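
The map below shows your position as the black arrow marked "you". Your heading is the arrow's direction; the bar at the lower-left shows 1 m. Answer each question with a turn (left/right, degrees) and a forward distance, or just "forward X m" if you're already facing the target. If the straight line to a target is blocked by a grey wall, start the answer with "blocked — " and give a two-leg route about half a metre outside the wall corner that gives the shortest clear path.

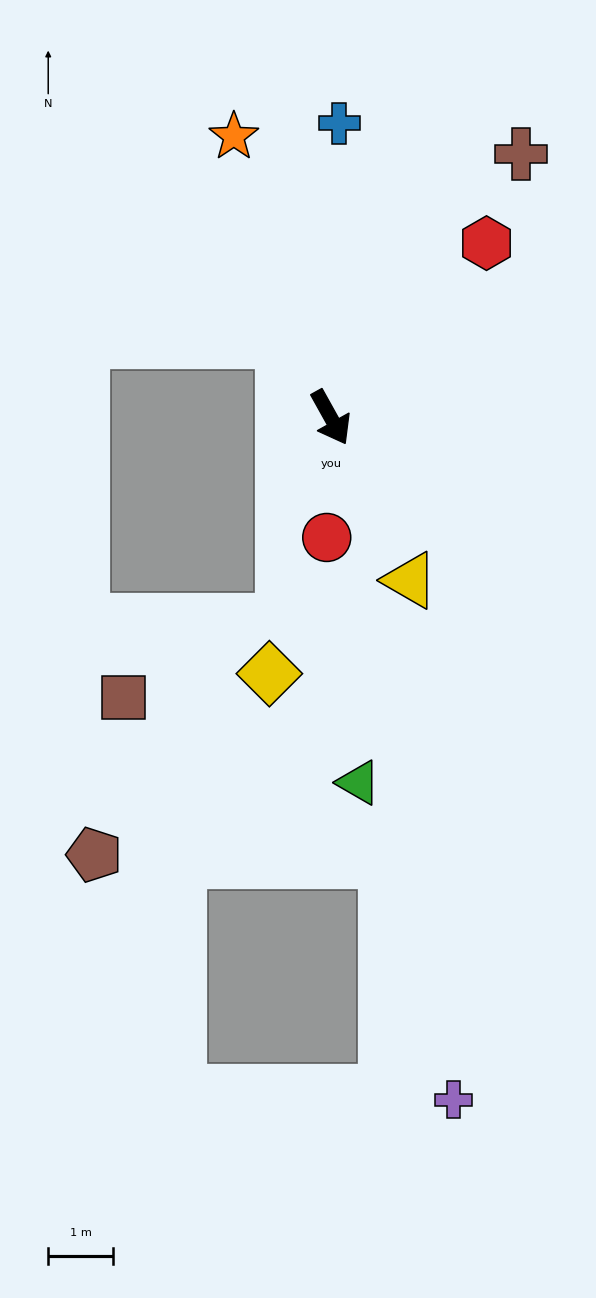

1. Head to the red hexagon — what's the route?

turn left 109°, forward 3.6 m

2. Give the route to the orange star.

turn left 170°, forward 4.6 m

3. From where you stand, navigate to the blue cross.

turn left 149°, forward 4.5 m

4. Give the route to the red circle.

turn right 31°, forward 1.8 m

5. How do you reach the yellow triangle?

turn right 3°, forward 2.8 m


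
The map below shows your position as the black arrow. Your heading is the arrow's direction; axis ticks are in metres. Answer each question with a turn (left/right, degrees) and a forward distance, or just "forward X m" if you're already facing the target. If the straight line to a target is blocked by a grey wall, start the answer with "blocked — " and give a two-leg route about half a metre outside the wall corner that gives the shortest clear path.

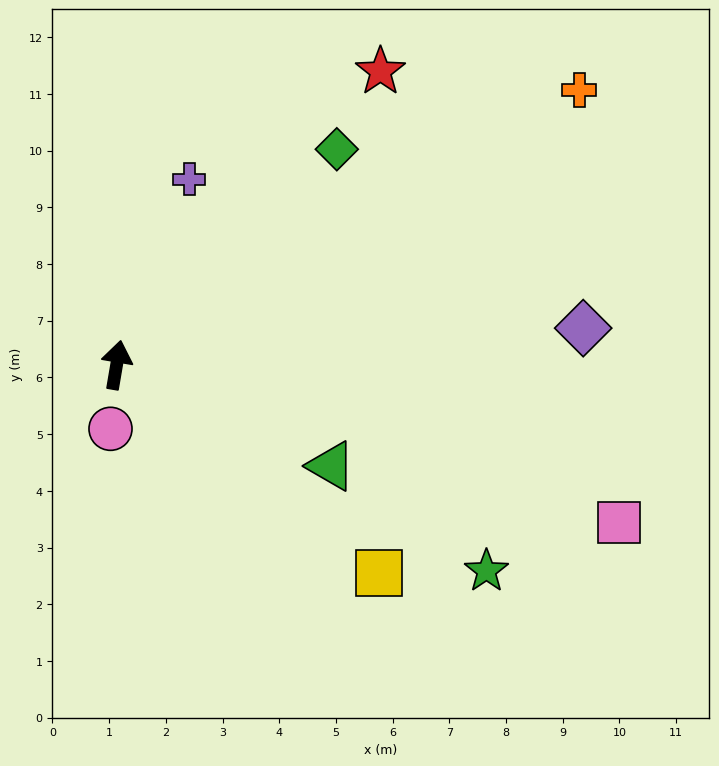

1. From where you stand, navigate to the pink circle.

turn right 176°, forward 1.1 m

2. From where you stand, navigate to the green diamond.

turn right 36°, forward 5.4 m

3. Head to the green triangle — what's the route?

turn right 106°, forward 4.2 m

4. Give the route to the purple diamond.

turn right 76°, forward 8.3 m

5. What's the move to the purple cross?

turn right 12°, forward 3.5 m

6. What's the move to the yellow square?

turn right 119°, forward 5.9 m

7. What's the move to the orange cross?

turn right 50°, forward 9.5 m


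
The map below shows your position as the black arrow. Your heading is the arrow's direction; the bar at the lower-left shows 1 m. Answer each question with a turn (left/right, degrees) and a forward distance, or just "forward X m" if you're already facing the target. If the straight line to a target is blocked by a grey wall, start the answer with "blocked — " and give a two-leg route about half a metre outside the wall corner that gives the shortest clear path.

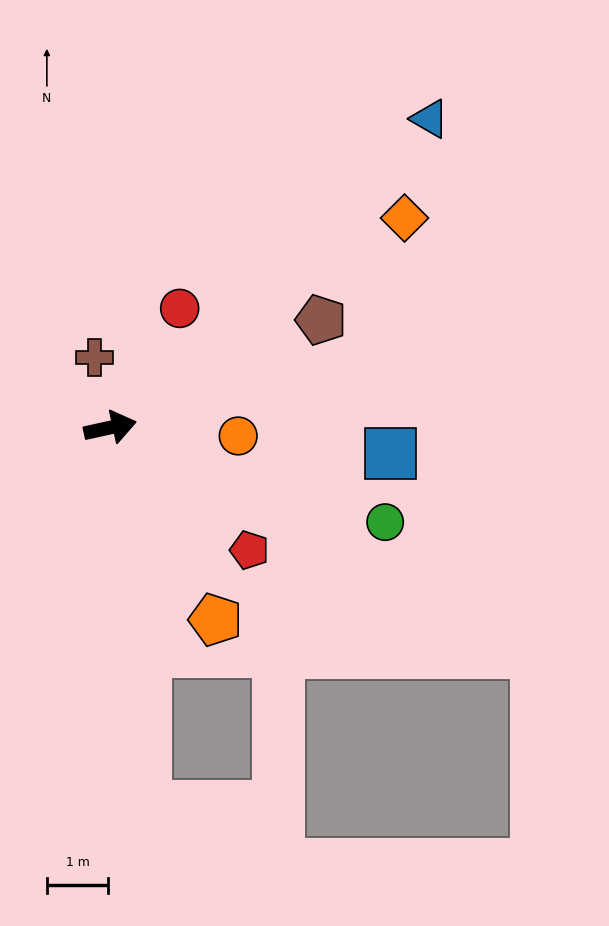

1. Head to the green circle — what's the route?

turn right 31°, forward 4.7 m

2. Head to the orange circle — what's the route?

turn right 16°, forward 2.1 m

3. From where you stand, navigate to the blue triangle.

turn left 32°, forward 7.2 m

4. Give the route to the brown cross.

turn left 90°, forward 1.2 m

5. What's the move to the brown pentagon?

turn left 15°, forward 3.8 m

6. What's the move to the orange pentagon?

turn right 74°, forward 3.6 m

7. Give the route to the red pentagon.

turn right 54°, forward 3.0 m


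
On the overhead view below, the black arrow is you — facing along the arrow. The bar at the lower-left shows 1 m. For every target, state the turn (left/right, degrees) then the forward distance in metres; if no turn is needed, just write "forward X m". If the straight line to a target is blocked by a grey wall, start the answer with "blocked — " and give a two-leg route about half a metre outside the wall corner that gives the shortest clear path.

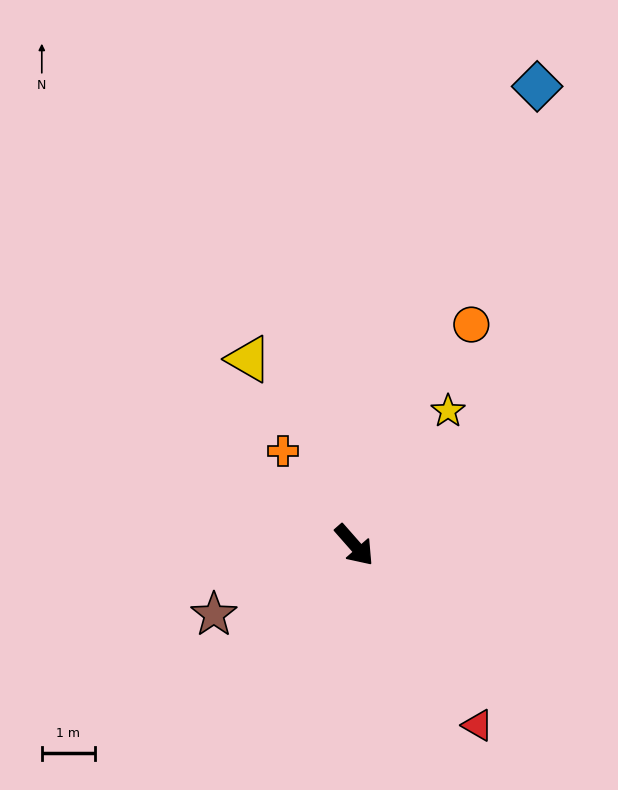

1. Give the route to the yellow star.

turn left 104°, forward 3.1 m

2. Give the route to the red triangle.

turn right 7°, forward 4.1 m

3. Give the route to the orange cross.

turn left 176°, forward 2.2 m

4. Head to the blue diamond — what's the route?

turn left 117°, forward 9.3 m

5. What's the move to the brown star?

turn right 105°, forward 3.0 m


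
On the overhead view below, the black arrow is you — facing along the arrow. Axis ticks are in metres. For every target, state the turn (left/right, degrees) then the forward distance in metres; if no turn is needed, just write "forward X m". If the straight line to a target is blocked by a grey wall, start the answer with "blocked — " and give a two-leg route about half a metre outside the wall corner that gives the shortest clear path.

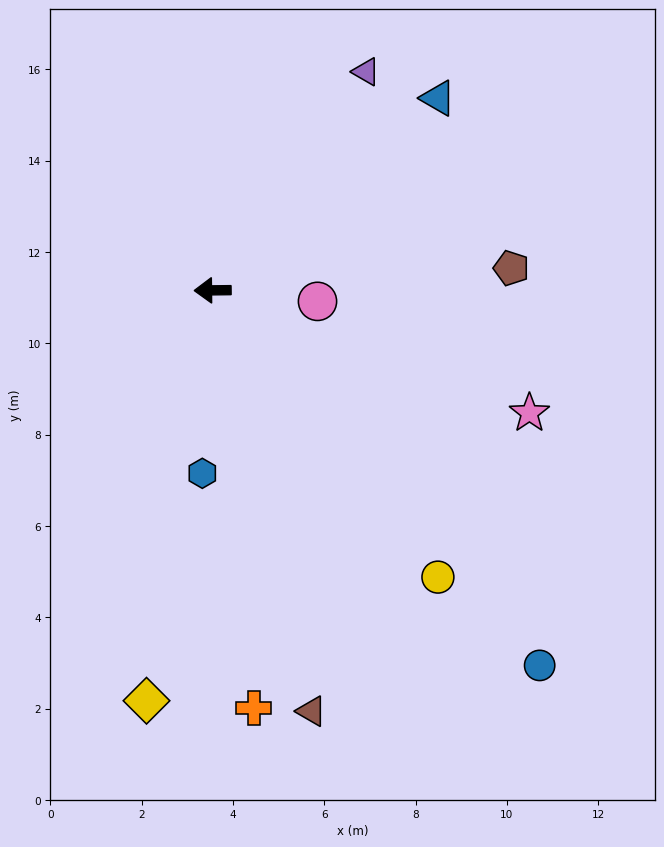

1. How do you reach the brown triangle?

turn left 103°, forward 9.5 m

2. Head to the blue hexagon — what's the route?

turn left 86°, forward 4.0 m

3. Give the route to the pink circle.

turn left 173°, forward 2.3 m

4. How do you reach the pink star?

turn left 158°, forward 7.4 m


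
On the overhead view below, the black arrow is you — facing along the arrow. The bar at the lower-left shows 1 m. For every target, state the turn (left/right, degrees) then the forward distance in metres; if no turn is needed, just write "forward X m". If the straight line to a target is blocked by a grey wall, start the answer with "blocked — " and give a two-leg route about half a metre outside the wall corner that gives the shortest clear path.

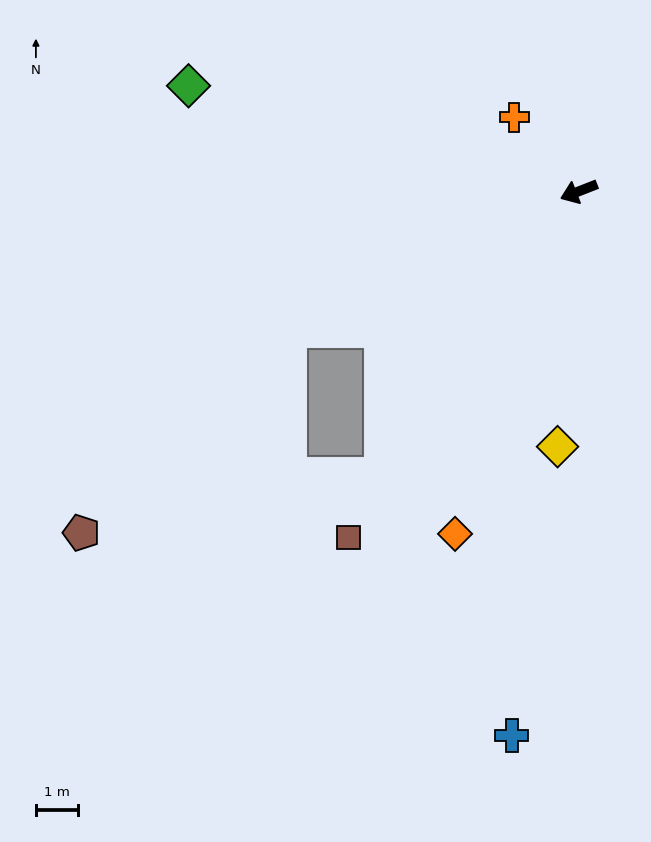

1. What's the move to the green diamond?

turn right 37°, forward 9.6 m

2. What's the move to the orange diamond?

turn left 49°, forward 8.7 m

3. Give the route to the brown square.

turn left 35°, forward 9.9 m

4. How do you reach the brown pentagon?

blocked — turn left 4°, forward 7.7 m, then turn left 19°, forward 6.9 m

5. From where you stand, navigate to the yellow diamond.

turn left 64°, forward 6.1 m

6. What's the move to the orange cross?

turn right 70°, forward 2.3 m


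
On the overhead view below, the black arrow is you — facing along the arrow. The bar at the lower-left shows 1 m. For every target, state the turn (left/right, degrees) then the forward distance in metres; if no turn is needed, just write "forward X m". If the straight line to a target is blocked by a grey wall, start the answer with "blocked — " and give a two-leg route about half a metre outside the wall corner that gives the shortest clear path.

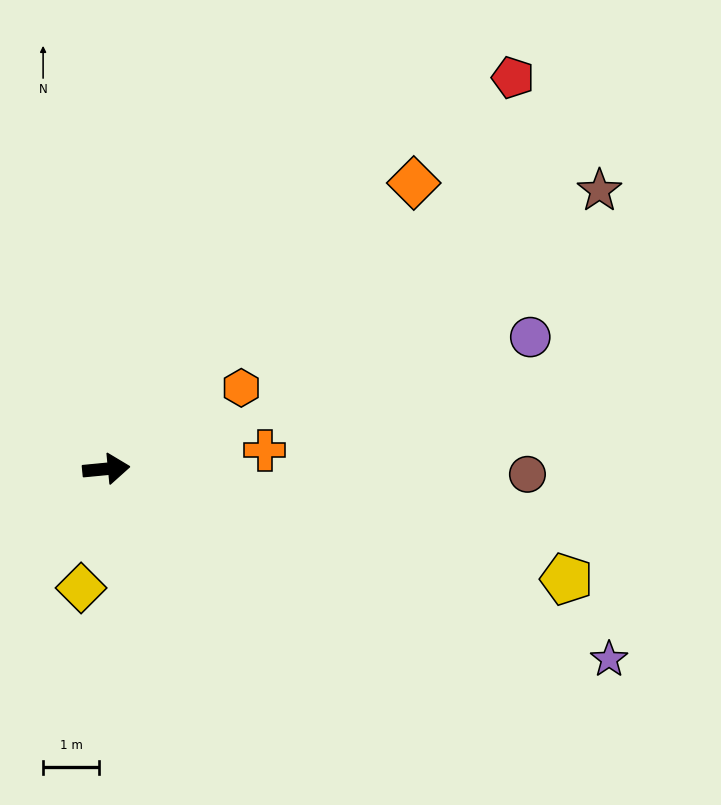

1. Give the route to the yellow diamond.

turn right 107°, forward 2.2 m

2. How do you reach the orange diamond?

turn left 37°, forward 7.5 m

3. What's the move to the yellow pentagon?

turn right 19°, forward 8.5 m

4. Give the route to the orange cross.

forward 2.8 m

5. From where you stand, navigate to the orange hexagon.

turn left 26°, forward 2.8 m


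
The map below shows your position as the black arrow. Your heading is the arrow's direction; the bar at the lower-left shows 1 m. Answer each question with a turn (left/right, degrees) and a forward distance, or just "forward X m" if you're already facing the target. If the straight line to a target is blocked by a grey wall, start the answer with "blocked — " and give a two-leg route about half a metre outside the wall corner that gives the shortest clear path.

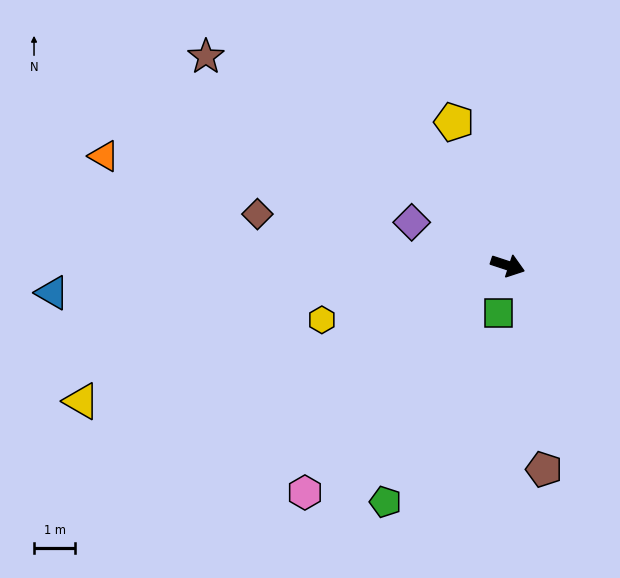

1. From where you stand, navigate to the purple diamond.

turn left 174°, forward 2.5 m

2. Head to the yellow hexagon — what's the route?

turn right 145°, forward 4.7 m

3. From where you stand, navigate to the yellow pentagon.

turn left 129°, forward 3.7 m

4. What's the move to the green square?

turn right 83°, forward 1.2 m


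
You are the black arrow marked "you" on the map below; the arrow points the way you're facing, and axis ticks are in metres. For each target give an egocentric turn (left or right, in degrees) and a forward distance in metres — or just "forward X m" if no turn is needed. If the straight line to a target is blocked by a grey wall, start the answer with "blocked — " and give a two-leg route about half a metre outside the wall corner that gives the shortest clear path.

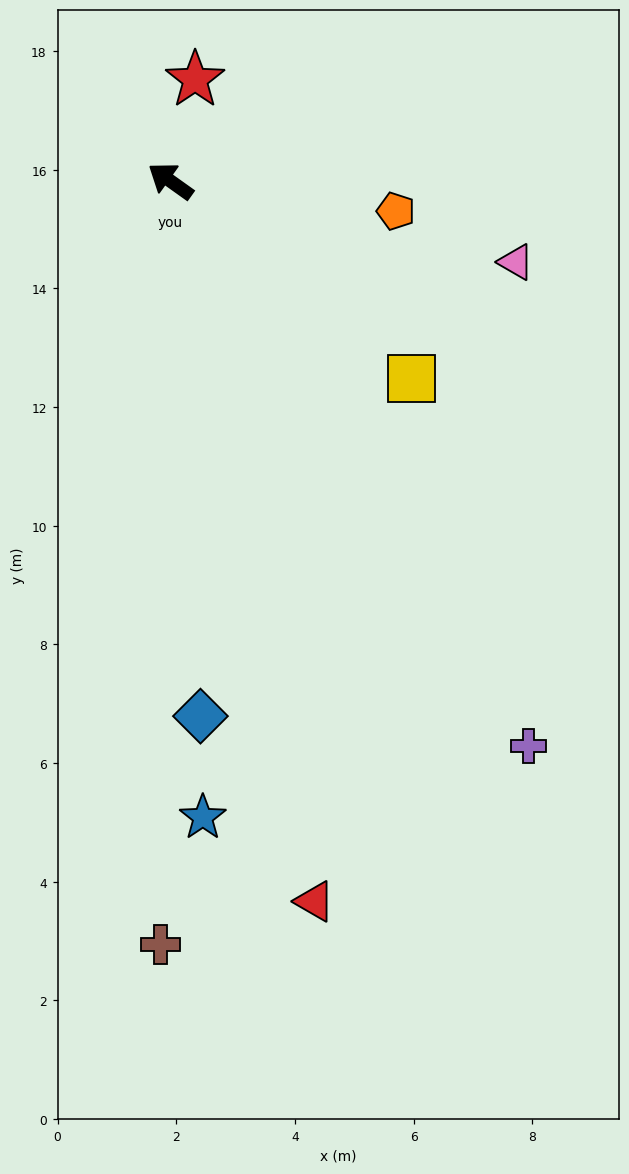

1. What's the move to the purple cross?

turn left 158°, forward 11.3 m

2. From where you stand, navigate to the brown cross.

turn left 125°, forward 12.9 m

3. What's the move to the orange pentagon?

turn right 152°, forward 3.8 m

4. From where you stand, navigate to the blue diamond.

turn left 129°, forward 9.0 m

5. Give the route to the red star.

turn right 68°, forward 1.8 m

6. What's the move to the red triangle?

turn left 137°, forward 12.4 m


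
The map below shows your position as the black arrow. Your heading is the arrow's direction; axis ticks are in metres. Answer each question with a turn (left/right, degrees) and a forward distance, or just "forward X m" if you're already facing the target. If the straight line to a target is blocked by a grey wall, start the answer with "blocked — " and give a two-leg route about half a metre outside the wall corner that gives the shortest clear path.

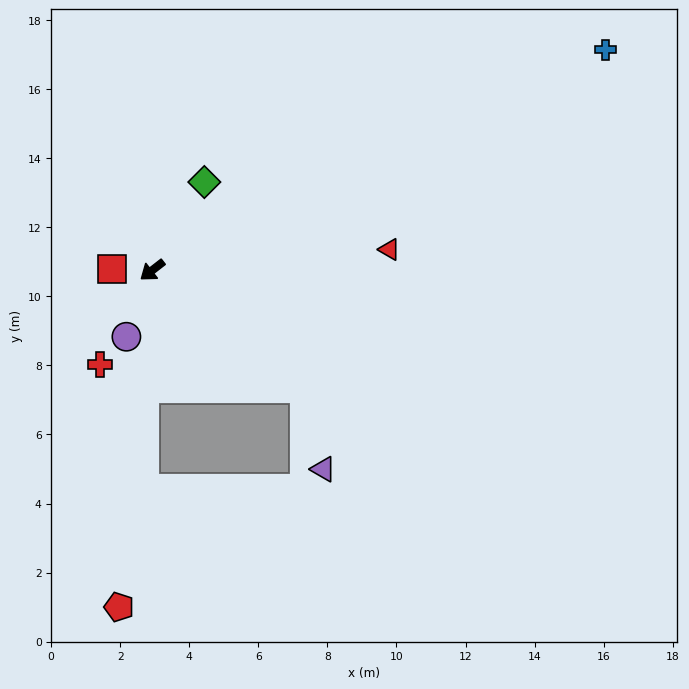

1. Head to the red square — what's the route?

turn right 40°, forward 1.2 m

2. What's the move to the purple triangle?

blocked — turn left 104°, forward 5.6 m, then turn right 39°, forward 2.4 m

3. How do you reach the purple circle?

turn left 31°, forward 2.1 m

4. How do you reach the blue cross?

turn left 168°, forward 14.6 m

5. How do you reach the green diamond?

turn right 158°, forward 3.0 m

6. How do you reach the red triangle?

turn left 147°, forward 6.9 m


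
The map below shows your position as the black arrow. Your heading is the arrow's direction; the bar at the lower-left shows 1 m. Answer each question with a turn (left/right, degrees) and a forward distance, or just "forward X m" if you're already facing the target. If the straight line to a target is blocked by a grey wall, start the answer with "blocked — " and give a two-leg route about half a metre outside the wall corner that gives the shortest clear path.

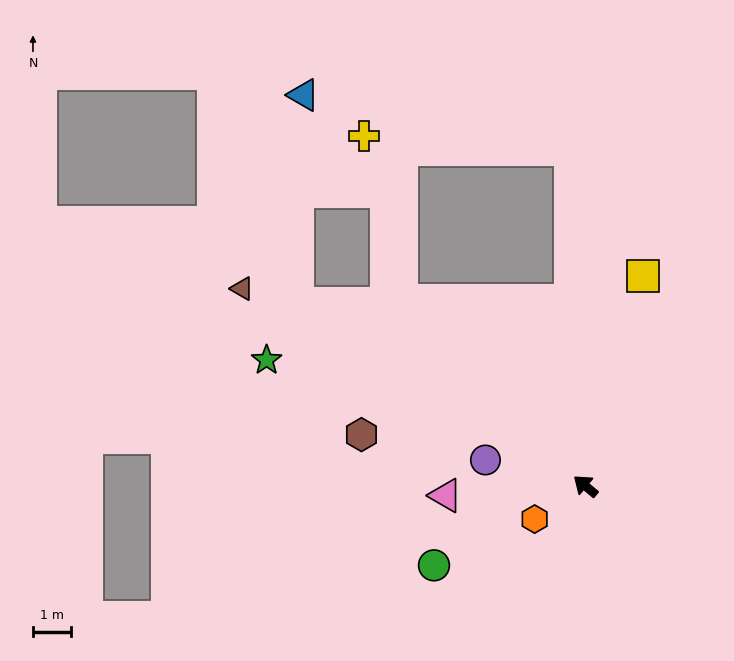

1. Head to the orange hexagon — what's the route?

turn left 73°, forward 1.6 m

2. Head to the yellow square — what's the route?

turn right 66°, forward 5.7 m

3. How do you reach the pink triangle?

turn left 44°, forward 3.7 m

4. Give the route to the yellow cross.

blocked — turn right 48°, forward 8.8 m, then turn left 84°, forward 5.4 m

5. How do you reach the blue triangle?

blocked — turn right 48°, forward 8.8 m, then turn left 76°, forward 7.1 m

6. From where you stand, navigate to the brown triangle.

turn left 10°, forward 10.3 m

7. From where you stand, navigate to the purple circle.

turn left 25°, forward 2.7 m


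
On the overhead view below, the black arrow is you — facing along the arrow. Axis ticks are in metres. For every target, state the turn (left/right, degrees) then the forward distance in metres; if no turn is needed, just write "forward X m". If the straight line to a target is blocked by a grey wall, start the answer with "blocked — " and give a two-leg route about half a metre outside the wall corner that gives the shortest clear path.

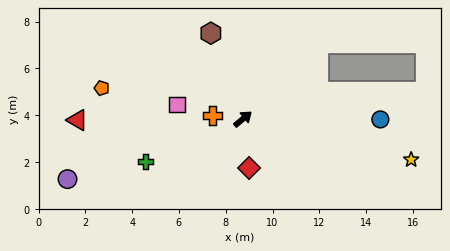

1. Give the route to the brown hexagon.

turn left 71°, forward 3.9 m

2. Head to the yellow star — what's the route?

turn right 53°, forward 7.4 m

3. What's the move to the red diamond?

turn right 123°, forward 2.1 m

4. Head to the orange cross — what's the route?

turn left 134°, forward 1.3 m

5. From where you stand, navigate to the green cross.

turn left 164°, forward 4.6 m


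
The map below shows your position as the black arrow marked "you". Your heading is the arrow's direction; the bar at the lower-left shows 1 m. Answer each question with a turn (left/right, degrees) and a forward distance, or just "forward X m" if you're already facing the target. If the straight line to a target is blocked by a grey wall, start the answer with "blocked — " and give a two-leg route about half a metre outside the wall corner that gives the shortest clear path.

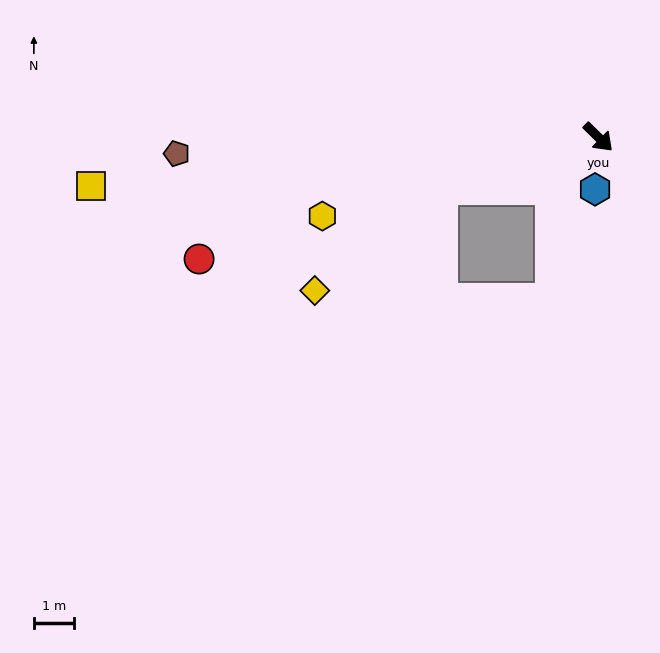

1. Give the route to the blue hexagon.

turn right 49°, forward 1.3 m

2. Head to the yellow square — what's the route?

turn right 130°, forward 12.8 m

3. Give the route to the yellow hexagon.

turn right 120°, forward 7.2 m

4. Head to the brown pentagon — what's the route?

turn right 133°, forward 10.6 m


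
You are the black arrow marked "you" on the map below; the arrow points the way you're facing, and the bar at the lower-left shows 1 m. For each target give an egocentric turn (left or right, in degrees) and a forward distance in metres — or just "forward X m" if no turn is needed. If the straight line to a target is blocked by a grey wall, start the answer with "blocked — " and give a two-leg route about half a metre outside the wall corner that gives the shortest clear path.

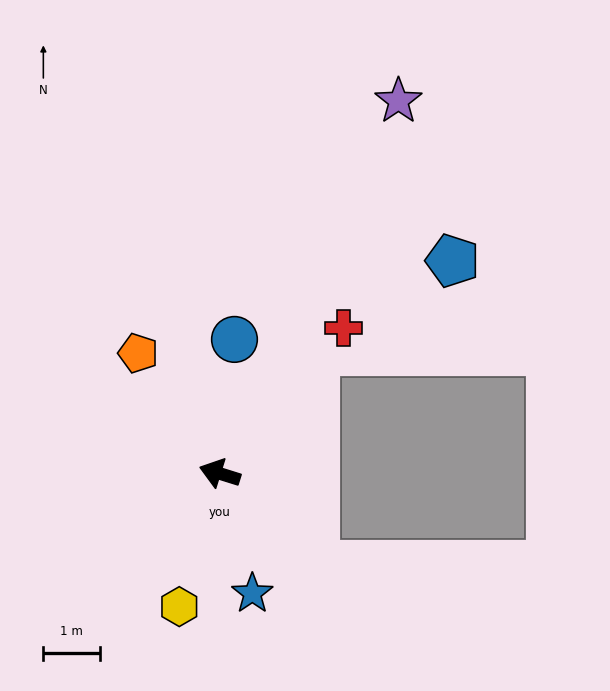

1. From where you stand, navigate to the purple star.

turn right 98°, forward 7.3 m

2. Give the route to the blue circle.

turn right 79°, forward 2.4 m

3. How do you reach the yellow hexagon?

turn left 90°, forward 2.5 m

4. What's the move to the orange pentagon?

turn right 38°, forward 2.6 m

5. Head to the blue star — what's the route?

turn left 123°, forward 2.2 m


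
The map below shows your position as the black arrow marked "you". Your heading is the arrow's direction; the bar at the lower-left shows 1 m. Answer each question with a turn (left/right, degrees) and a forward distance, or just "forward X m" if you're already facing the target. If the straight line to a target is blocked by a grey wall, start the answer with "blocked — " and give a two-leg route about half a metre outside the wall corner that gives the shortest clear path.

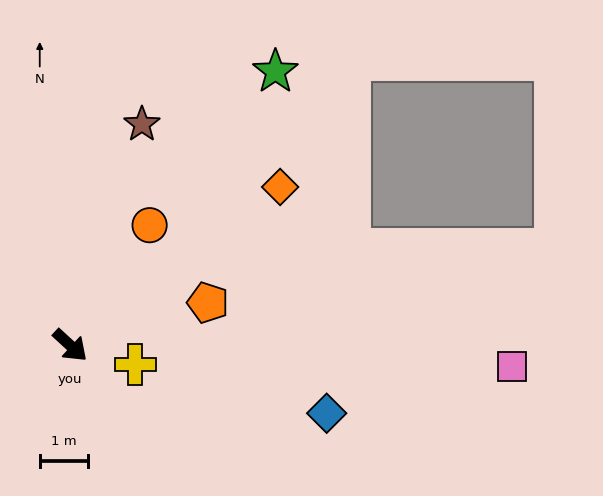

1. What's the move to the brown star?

turn left 115°, forward 4.8 m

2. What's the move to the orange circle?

turn left 99°, forward 3.0 m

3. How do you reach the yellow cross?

turn left 26°, forward 1.4 m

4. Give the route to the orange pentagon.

turn left 60°, forward 3.0 m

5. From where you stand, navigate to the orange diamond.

turn left 80°, forward 5.4 m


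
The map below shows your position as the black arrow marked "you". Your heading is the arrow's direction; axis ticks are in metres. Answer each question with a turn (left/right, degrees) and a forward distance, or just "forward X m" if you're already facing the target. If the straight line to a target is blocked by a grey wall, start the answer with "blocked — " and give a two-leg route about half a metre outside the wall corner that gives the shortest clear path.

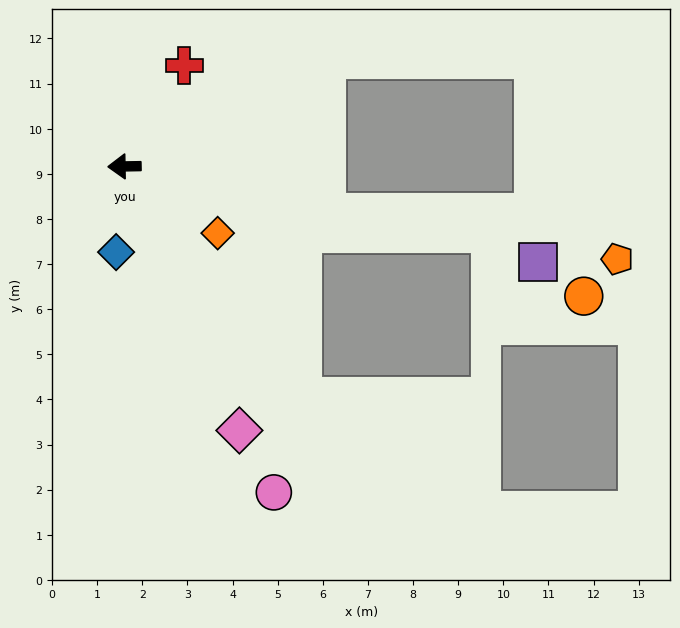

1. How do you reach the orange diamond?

turn left 143°, forward 2.5 m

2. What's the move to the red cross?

turn right 122°, forward 2.6 m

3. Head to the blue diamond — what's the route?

turn left 83°, forward 1.9 m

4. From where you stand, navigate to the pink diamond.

turn left 112°, forward 6.4 m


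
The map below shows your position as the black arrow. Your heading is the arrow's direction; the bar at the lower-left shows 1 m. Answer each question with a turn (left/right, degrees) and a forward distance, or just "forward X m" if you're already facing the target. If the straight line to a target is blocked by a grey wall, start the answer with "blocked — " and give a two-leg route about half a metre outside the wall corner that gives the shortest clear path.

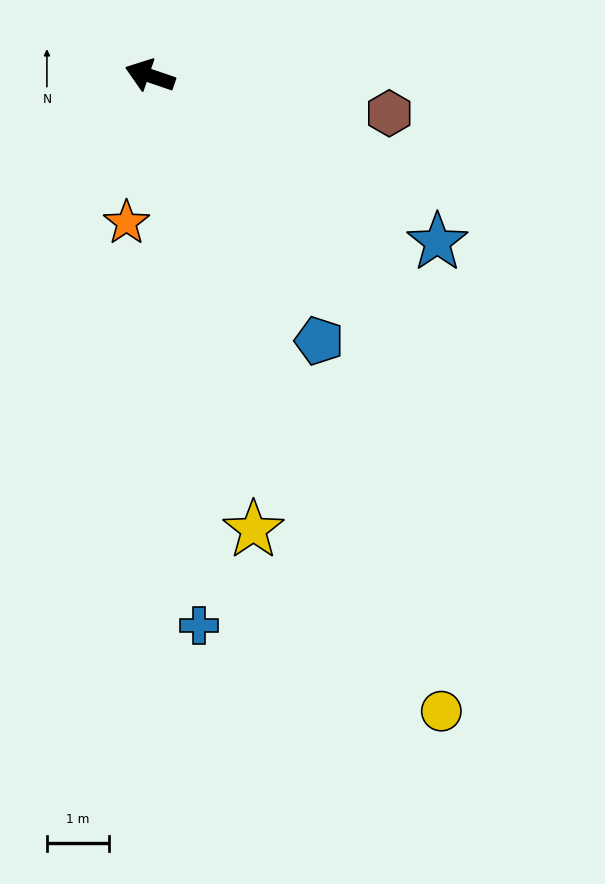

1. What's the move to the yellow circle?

turn left 133°, forward 11.3 m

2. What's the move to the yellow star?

turn left 122°, forward 7.5 m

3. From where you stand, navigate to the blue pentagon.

turn left 141°, forward 5.1 m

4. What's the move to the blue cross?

turn left 114°, forward 8.9 m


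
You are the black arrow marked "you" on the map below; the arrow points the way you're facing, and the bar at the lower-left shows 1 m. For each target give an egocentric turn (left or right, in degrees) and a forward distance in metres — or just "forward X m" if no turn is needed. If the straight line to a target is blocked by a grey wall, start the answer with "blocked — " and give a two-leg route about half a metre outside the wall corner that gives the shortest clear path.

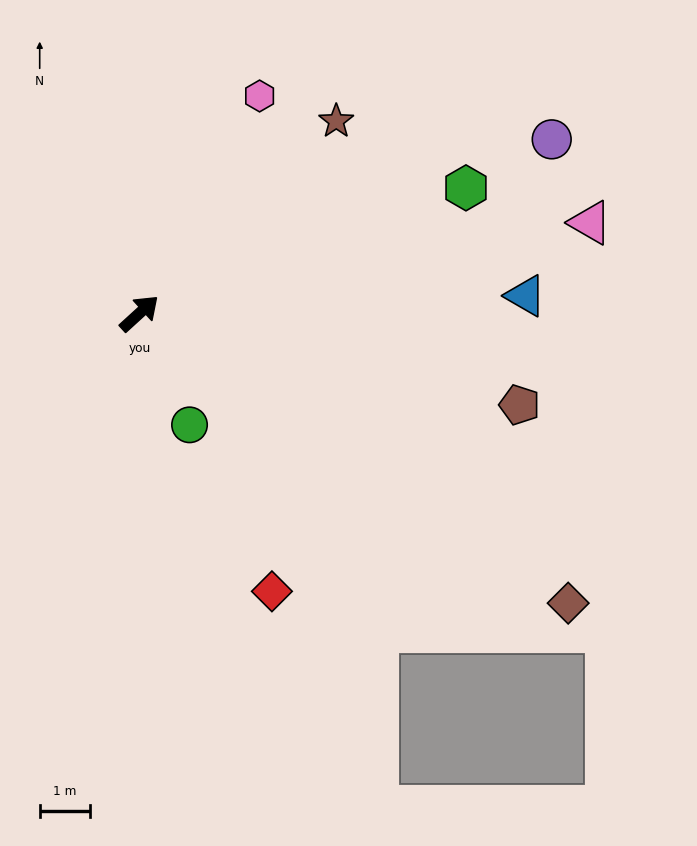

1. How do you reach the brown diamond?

turn right 76°, forward 10.4 m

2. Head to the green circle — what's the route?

turn right 108°, forward 2.4 m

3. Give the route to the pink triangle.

turn right 31°, forward 9.2 m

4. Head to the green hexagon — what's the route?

turn right 21°, forward 7.0 m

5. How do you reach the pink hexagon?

turn left 19°, forward 5.0 m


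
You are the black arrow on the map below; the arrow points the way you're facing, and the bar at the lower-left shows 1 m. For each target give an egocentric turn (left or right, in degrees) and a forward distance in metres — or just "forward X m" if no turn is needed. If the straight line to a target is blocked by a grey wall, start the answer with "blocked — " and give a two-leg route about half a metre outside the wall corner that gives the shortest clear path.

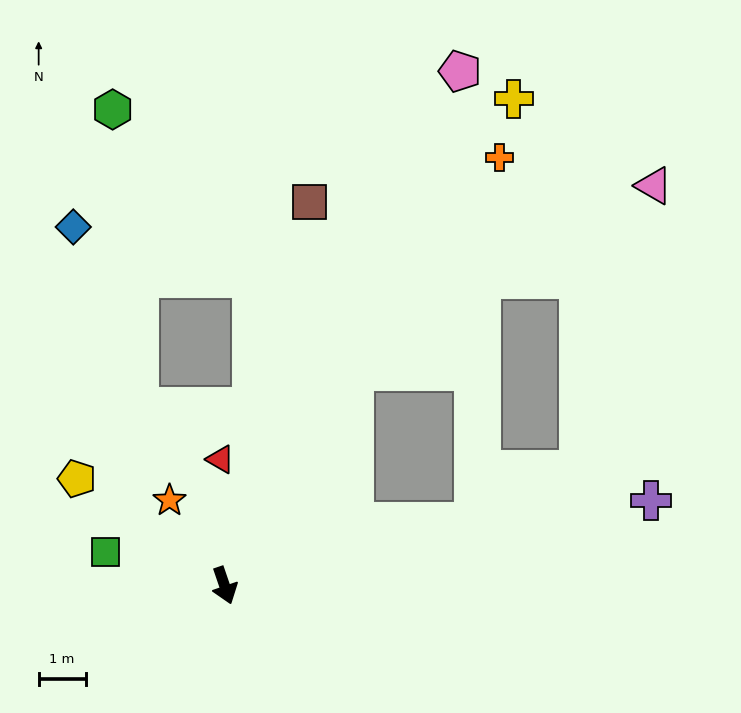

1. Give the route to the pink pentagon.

turn left 137°, forward 12.0 m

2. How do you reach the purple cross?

turn left 82°, forward 9.3 m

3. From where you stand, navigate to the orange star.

turn right 166°, forward 2.2 m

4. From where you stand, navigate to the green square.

turn right 125°, forward 2.6 m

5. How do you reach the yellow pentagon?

turn right 145°, forward 3.9 m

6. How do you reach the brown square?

turn left 149°, forward 8.4 m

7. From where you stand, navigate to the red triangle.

turn left 163°, forward 2.7 m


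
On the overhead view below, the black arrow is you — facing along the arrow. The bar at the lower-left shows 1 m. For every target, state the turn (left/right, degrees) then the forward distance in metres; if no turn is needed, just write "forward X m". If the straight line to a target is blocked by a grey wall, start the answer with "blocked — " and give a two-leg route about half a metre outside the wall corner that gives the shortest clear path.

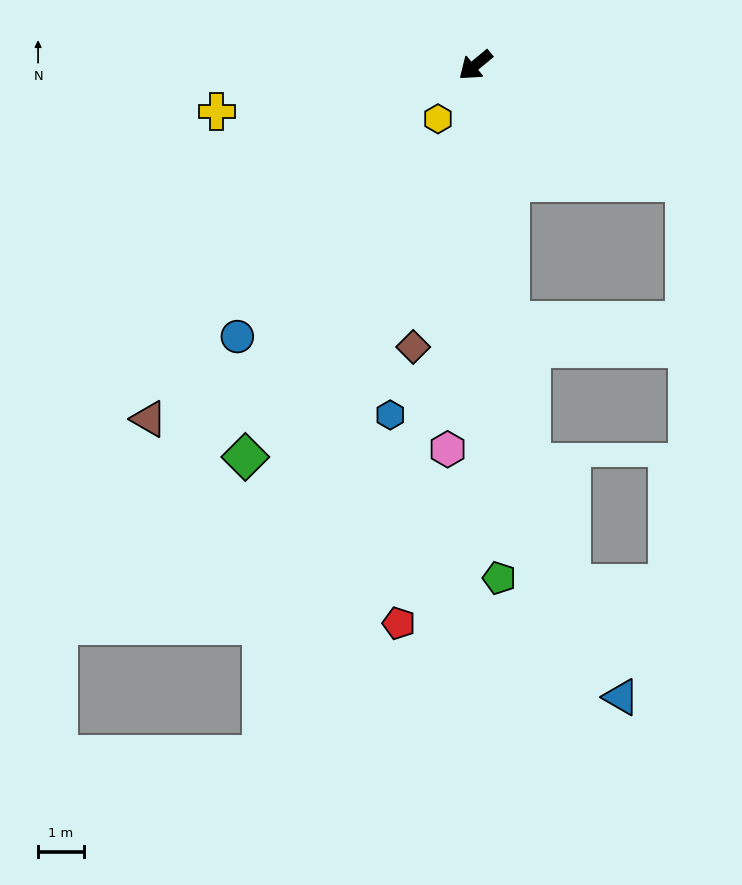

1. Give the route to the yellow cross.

turn right 30°, forward 5.7 m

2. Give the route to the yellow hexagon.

turn left 15°, forward 1.4 m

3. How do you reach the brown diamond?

turn left 38°, forward 6.3 m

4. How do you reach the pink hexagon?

turn left 46°, forward 8.4 m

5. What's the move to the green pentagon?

turn left 53°, forward 11.2 m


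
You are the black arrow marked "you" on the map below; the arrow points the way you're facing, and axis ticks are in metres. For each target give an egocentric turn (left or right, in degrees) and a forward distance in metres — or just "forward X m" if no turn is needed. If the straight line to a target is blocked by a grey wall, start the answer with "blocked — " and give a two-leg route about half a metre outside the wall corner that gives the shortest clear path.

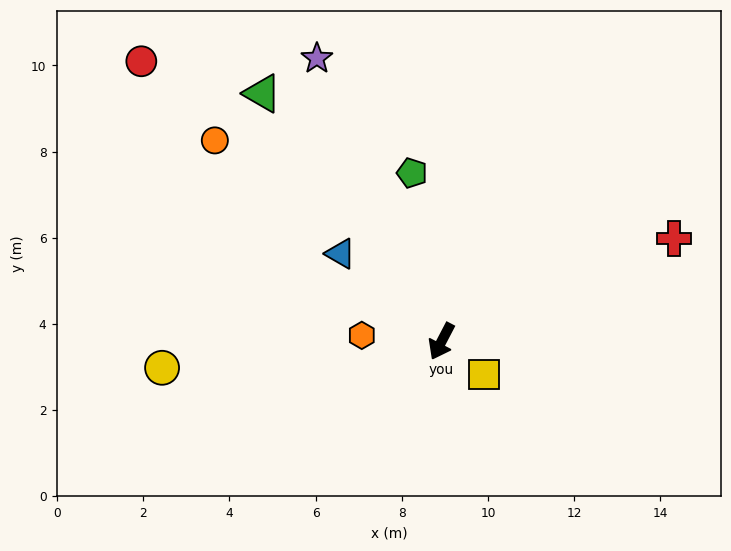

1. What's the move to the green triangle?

turn right 117°, forward 7.1 m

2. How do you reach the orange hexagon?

turn right 67°, forward 1.9 m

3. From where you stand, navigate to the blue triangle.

turn right 103°, forward 3.1 m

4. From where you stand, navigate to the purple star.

turn right 129°, forward 7.2 m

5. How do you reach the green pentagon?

turn right 142°, forward 4.0 m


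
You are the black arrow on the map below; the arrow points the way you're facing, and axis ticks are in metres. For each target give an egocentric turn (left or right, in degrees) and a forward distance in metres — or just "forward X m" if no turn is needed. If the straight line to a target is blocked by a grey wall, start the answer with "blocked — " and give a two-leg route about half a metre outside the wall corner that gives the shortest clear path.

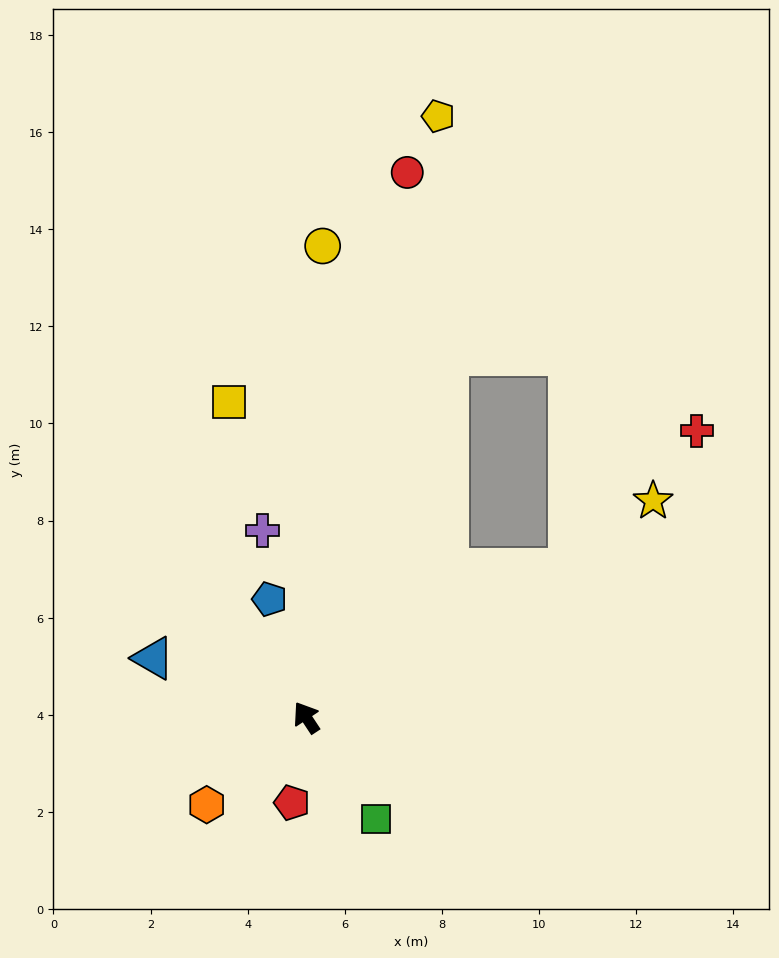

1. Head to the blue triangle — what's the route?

turn left 35°, forward 3.4 m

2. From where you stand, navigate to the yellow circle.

turn right 35°, forward 9.7 m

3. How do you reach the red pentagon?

turn left 137°, forward 1.8 m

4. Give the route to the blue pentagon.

turn right 16°, forward 2.6 m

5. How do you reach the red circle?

turn right 44°, forward 11.4 m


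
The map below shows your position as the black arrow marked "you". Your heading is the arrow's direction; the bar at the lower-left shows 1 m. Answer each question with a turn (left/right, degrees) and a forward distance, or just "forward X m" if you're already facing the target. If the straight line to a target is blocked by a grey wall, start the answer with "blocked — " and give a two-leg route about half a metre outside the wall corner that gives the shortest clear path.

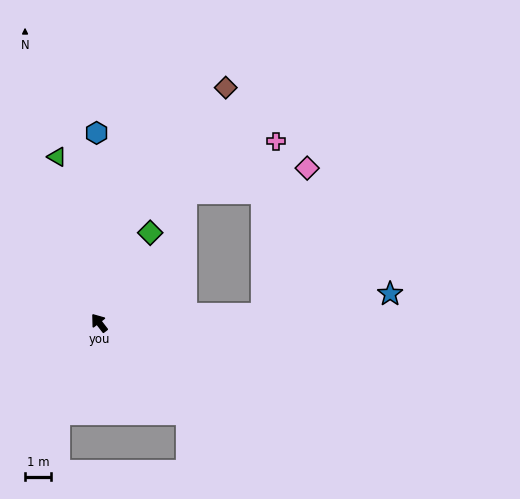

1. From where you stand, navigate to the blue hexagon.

turn right 37°, forward 7.2 m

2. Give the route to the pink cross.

blocked — turn right 125°, forward 6.2 m, then turn left 83°, forward 6.6 m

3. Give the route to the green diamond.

turn right 67°, forward 3.9 m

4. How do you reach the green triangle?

turn right 24°, forward 6.5 m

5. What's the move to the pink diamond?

blocked — turn right 125°, forward 6.2 m, then turn left 70°, forward 5.8 m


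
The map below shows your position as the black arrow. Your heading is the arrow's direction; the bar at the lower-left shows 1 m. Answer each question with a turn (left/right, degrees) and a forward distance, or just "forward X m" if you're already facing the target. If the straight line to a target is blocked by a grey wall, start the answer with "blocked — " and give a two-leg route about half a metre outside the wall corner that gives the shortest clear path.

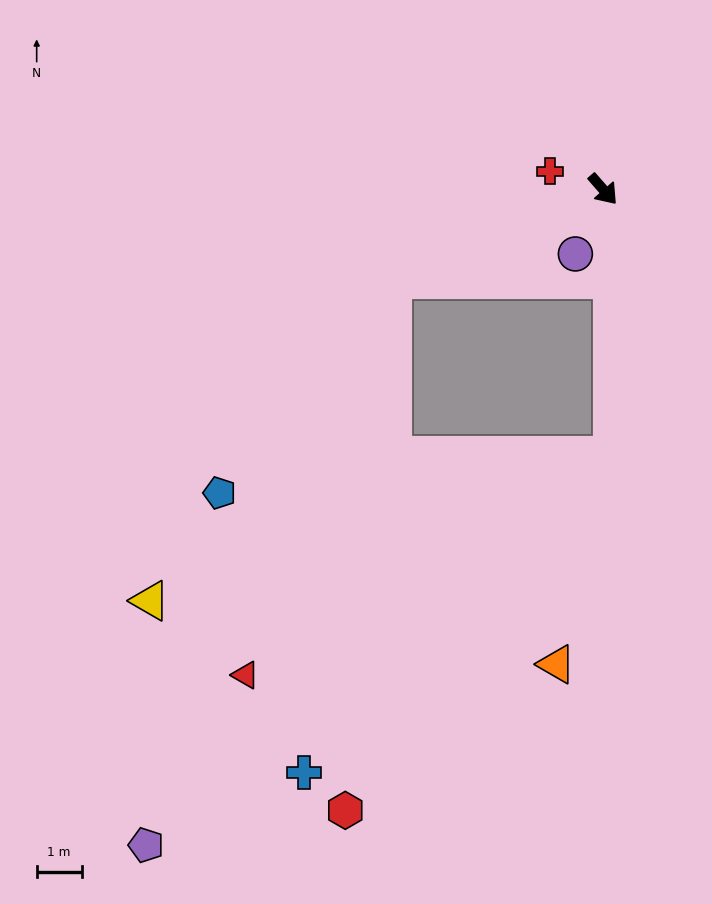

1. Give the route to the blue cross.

blocked — turn right 108°, forward 5.1 m, then turn left 57°, forward 11.1 m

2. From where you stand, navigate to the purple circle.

turn right 64°, forward 1.6 m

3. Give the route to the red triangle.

blocked — turn right 108°, forward 5.1 m, then turn left 46°, forward 9.4 m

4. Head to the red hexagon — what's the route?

blocked — turn right 108°, forward 5.1 m, then turn left 62°, forward 11.8 m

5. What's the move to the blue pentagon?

blocked — turn right 108°, forward 5.1 m, then turn left 28°, forward 6.1 m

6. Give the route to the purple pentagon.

blocked — turn right 108°, forward 5.1 m, then turn left 43°, forward 13.7 m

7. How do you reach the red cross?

turn right 150°, forward 1.2 m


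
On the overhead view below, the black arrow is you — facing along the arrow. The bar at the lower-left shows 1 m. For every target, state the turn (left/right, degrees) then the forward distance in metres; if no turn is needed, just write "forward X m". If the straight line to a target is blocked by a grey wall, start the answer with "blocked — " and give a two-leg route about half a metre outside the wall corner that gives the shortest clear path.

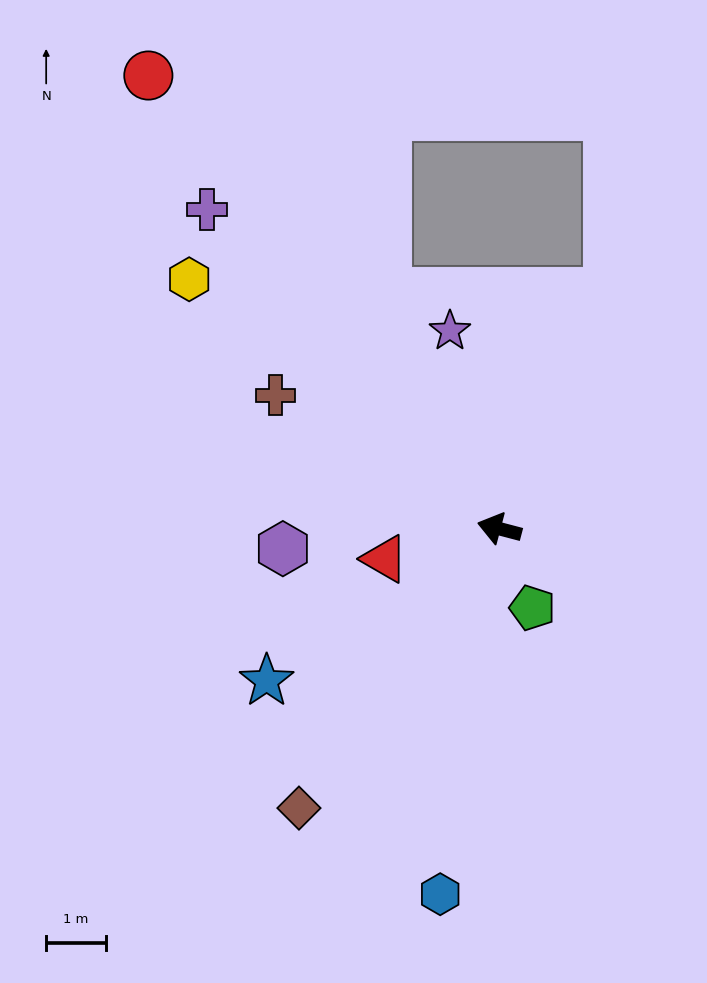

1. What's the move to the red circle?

turn right 38°, forward 9.6 m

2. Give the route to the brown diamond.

turn left 69°, forward 5.8 m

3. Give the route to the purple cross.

turn right 33°, forward 7.3 m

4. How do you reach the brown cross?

turn right 16°, forward 4.4 m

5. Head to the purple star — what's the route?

turn right 61°, forward 3.4 m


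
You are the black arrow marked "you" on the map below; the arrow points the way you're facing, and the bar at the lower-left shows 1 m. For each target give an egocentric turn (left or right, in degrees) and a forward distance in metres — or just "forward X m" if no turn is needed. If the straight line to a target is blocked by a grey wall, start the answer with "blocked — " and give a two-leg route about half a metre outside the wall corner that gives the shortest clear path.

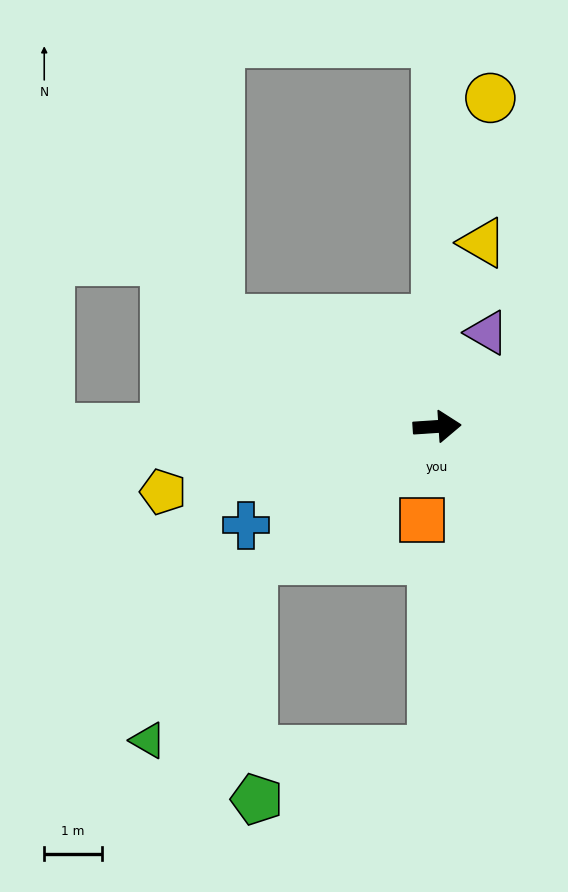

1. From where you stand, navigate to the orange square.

turn right 103°, forward 1.6 m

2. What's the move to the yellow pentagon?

turn right 170°, forward 4.9 m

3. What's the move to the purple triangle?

turn left 58°, forward 1.8 m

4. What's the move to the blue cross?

turn right 156°, forward 3.7 m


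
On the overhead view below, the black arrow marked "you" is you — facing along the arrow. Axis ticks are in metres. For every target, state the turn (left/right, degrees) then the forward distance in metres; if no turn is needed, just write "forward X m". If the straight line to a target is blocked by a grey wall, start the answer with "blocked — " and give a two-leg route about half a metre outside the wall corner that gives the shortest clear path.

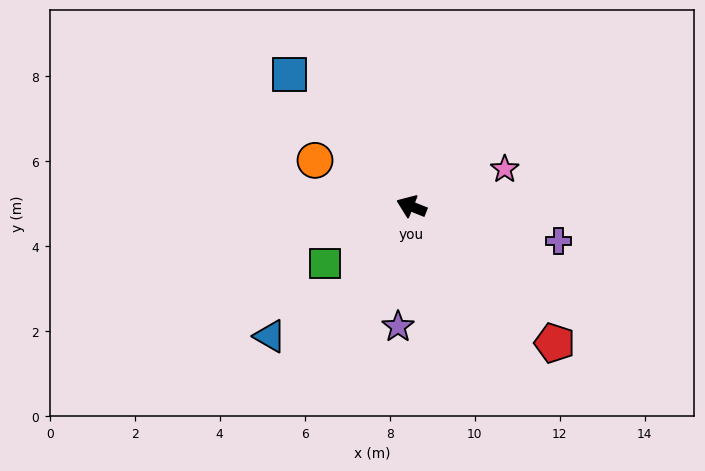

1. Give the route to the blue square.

turn right 26°, forward 4.2 m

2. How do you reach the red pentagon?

turn left 158°, forward 4.7 m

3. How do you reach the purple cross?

turn right 171°, forward 3.6 m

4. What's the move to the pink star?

turn right 136°, forward 2.4 m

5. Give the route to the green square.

turn left 55°, forward 2.4 m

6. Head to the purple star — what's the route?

turn left 105°, forward 2.8 m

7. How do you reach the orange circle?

turn right 4°, forward 2.5 m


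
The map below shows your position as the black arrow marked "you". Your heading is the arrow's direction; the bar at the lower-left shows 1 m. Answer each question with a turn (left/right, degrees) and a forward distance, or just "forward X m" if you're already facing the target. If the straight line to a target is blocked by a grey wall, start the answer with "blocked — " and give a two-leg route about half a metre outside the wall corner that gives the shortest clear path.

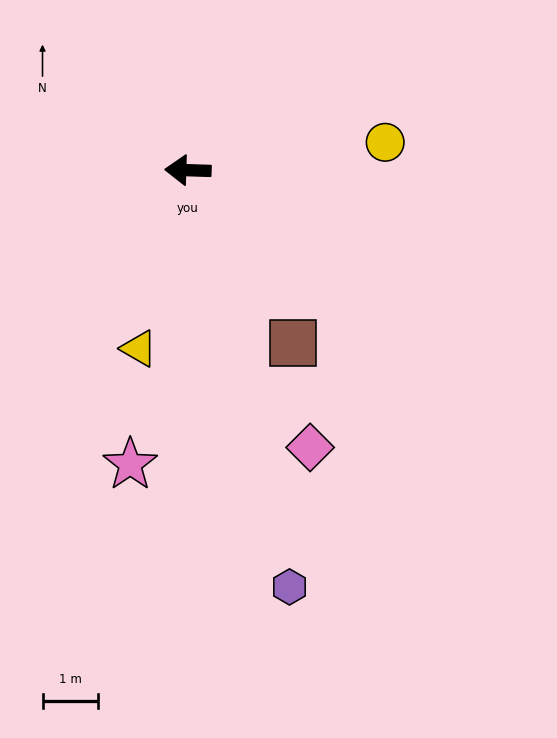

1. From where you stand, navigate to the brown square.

turn left 123°, forward 3.7 m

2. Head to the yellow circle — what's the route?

turn right 170°, forward 3.6 m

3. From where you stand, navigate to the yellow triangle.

turn left 76°, forward 3.4 m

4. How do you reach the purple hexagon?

turn left 106°, forward 7.8 m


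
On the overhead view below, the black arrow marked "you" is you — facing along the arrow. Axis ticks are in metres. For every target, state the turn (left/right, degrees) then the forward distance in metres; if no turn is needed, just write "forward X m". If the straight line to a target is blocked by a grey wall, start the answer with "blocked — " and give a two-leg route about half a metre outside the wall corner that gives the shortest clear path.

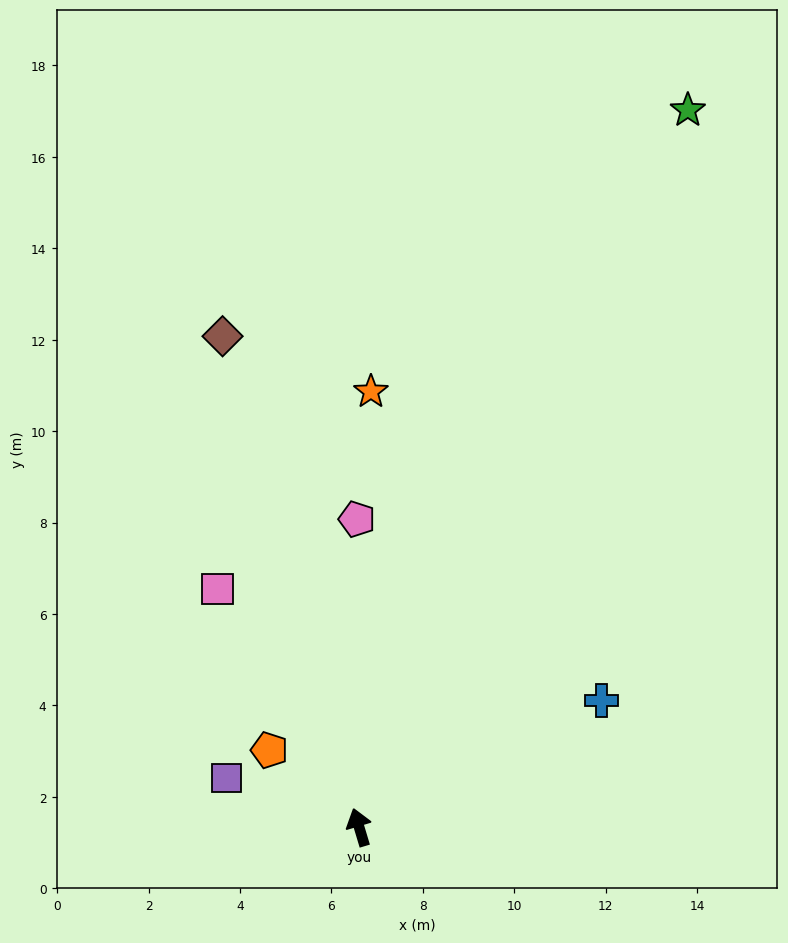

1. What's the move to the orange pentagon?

turn left 33°, forward 2.6 m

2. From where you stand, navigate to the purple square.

turn left 53°, forward 3.1 m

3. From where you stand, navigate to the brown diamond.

forward 11.1 m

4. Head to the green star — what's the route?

turn right 41°, forward 17.2 m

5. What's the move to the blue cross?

turn right 79°, forward 6.0 m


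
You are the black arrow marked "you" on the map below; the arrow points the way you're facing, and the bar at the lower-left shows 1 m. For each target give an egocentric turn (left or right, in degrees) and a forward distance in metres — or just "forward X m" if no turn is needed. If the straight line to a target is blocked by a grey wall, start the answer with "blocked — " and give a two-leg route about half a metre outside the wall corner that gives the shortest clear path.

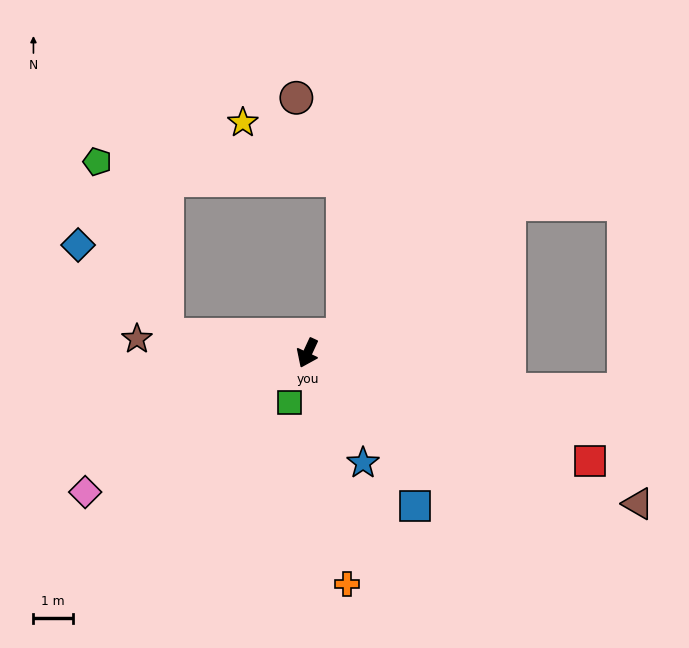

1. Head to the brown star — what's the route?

turn right 70°, forward 4.3 m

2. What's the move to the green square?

turn left 5°, forward 1.3 m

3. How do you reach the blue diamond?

blocked — turn right 73°, forward 3.6 m, then turn right 37°, forward 3.2 m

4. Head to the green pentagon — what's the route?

blocked — turn right 73°, forward 3.6 m, then turn right 60°, forward 4.7 m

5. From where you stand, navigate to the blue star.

turn left 52°, forward 3.1 m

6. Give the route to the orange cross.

turn left 35°, forward 5.9 m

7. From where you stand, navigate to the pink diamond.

turn right 33°, forward 6.7 m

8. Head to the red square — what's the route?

turn left 94°, forward 7.7 m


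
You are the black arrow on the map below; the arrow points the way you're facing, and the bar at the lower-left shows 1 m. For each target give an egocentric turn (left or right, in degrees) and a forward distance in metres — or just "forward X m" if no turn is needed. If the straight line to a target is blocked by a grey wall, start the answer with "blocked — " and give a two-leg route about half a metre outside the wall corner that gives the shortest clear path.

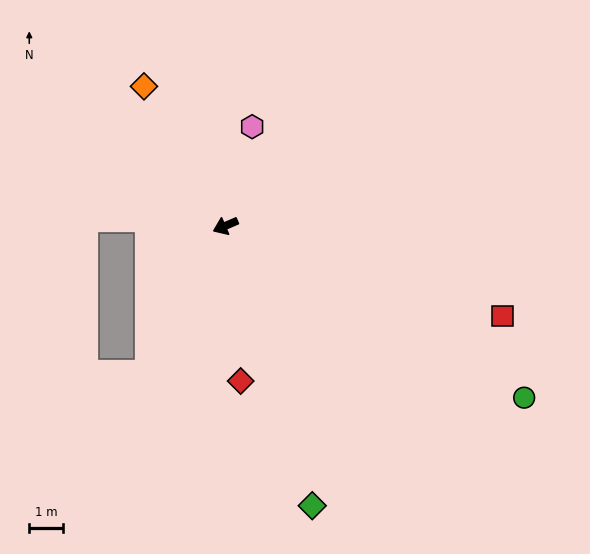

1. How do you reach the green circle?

turn left 127°, forward 10.4 m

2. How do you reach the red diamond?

turn left 72°, forward 4.7 m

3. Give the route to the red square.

turn left 139°, forward 8.8 m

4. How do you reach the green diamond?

turn left 84°, forward 8.8 m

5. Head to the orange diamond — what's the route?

turn right 83°, forward 4.9 m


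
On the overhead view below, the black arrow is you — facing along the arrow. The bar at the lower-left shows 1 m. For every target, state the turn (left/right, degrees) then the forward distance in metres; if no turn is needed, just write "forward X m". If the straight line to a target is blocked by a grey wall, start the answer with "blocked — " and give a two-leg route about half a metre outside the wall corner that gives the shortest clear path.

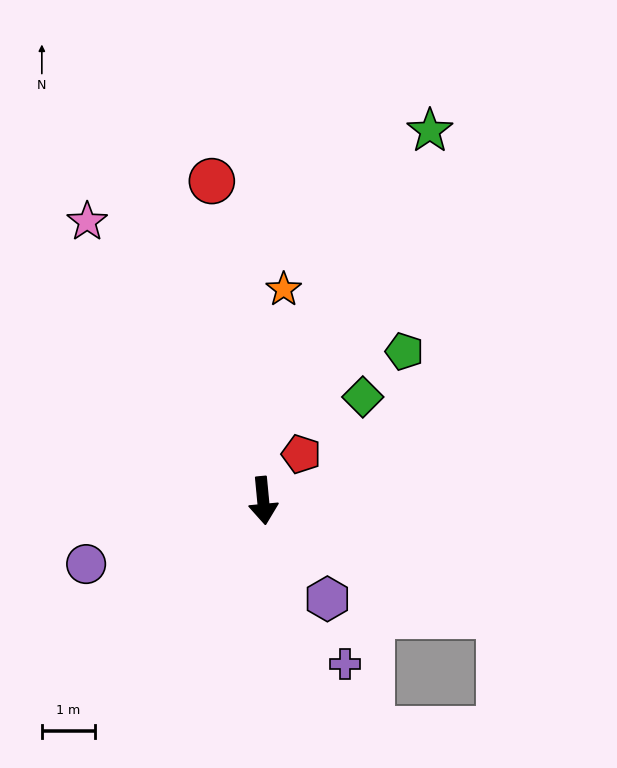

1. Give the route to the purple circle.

turn right 76°, forward 3.6 m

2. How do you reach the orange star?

turn left 169°, forward 4.0 m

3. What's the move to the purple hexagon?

turn left 28°, forward 2.2 m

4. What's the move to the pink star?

turn right 153°, forward 6.2 m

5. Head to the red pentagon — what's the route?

turn left 135°, forward 1.1 m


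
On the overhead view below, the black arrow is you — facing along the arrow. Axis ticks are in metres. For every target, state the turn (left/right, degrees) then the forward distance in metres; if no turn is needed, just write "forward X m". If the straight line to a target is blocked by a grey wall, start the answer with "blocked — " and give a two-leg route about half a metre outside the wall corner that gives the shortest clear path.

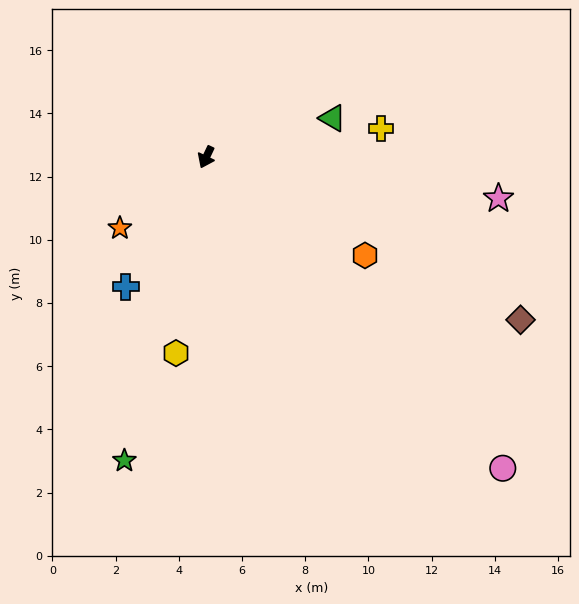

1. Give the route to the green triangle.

turn left 133°, forward 4.2 m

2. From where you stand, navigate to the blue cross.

turn right 6°, forward 4.8 m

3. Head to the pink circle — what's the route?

turn left 69°, forward 13.6 m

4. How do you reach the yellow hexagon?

turn left 17°, forward 6.3 m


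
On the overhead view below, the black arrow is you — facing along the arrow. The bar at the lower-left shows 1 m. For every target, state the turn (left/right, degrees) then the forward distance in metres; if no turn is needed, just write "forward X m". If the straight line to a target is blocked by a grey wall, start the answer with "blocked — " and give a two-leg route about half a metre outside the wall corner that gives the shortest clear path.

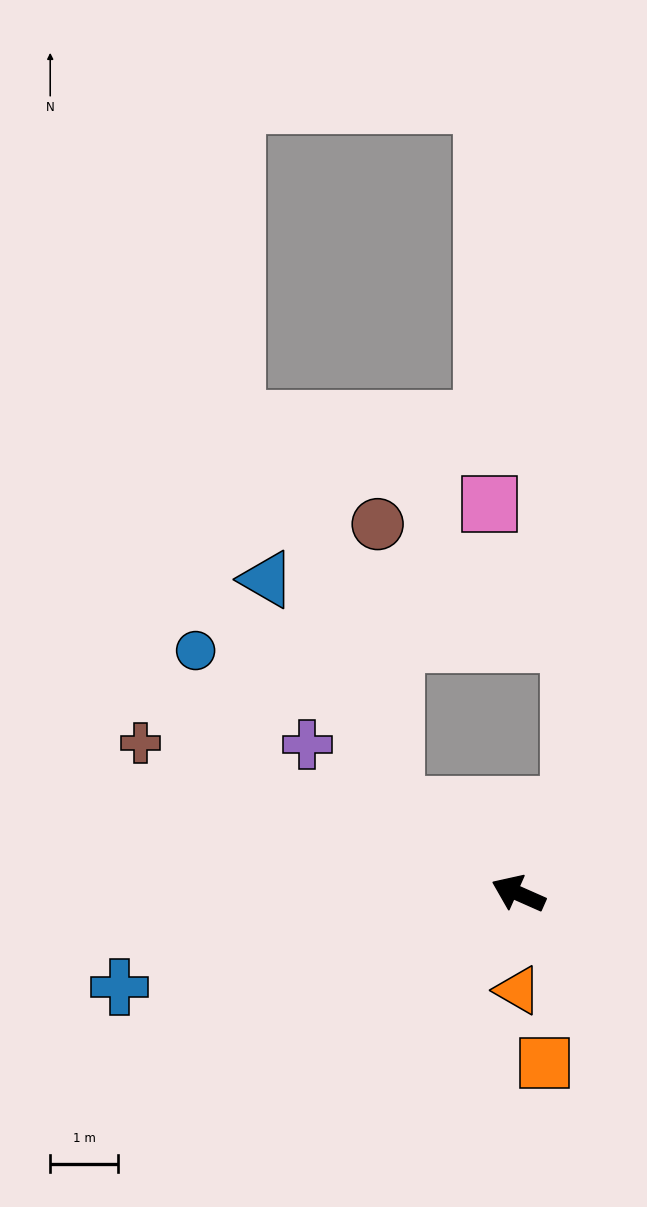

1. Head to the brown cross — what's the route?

turn left 2°, forward 6.0 m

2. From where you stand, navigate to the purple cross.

turn right 11°, forward 3.8 m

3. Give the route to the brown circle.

blocked — turn right 12°, forward 2.2 m, then turn right 50°, forward 4.2 m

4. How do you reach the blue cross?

turn left 37°, forward 6.0 m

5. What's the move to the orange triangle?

turn left 114°, forward 1.4 m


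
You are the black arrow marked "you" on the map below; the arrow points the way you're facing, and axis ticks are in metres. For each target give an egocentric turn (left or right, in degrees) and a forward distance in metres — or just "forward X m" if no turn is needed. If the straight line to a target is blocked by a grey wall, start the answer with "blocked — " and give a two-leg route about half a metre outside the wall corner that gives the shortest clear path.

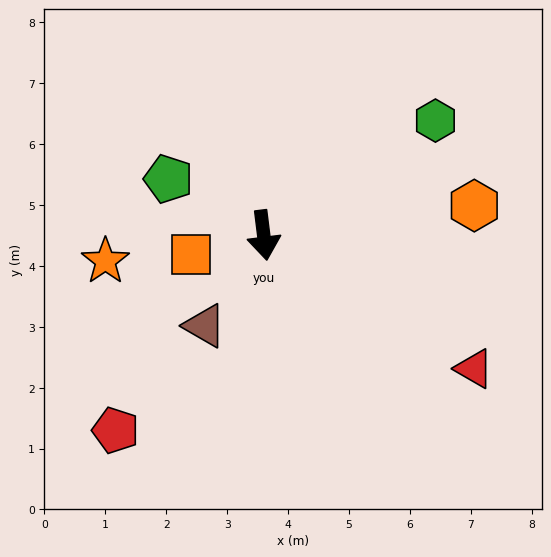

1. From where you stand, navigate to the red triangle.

turn left 51°, forward 4.1 m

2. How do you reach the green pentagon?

turn right 128°, forward 1.8 m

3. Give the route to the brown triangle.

turn right 40°, forward 1.8 m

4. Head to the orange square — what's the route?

turn right 82°, forward 1.2 m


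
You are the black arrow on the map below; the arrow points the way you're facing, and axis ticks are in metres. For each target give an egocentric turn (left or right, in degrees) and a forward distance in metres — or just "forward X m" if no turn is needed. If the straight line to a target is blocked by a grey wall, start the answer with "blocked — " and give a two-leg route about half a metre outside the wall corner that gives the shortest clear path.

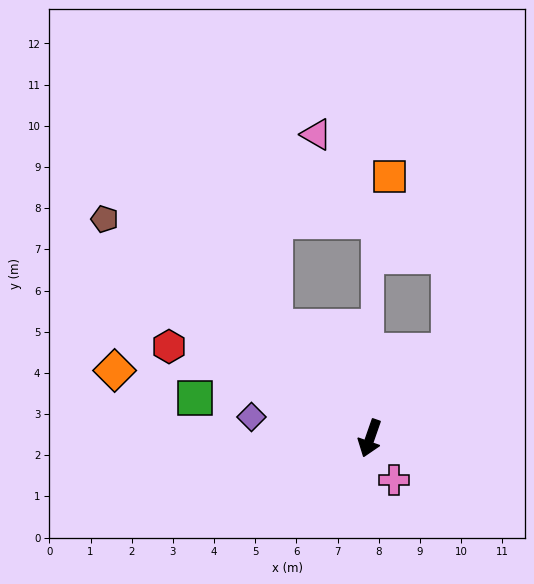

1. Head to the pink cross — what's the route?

turn left 49°, forward 1.2 m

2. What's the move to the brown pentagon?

turn right 110°, forward 8.4 m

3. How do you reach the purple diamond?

turn right 81°, forward 2.9 m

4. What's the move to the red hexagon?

turn right 95°, forward 5.4 m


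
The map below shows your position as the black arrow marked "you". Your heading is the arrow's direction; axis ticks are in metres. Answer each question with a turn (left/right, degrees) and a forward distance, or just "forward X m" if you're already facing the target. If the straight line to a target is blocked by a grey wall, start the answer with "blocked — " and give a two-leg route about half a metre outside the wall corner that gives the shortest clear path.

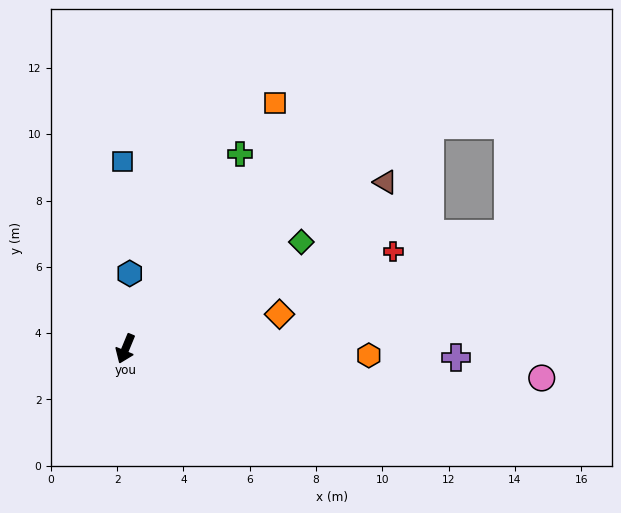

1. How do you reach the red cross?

turn left 132°, forward 8.6 m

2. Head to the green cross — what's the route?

turn left 172°, forward 6.8 m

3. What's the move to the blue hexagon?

turn right 161°, forward 2.3 m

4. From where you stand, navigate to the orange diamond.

turn left 125°, forward 4.8 m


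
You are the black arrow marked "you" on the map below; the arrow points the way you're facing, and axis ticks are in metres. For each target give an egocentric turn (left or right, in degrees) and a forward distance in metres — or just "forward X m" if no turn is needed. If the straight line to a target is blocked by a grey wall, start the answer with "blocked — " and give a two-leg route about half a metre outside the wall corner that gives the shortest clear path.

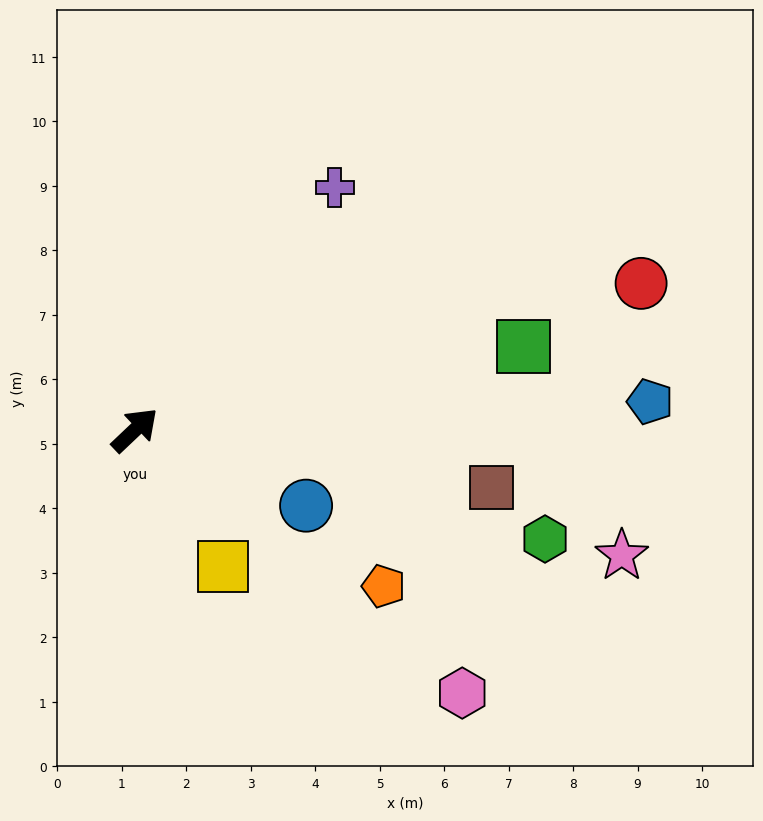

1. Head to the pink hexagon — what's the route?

turn right 82°, forward 6.5 m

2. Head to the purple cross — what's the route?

turn left 7°, forward 4.9 m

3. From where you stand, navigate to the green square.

turn right 31°, forward 6.2 m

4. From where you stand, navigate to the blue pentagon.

turn right 40°, forward 8.0 m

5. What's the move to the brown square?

turn right 53°, forward 5.6 m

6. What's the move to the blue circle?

turn right 67°, forward 2.9 m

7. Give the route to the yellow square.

turn right 101°, forward 2.5 m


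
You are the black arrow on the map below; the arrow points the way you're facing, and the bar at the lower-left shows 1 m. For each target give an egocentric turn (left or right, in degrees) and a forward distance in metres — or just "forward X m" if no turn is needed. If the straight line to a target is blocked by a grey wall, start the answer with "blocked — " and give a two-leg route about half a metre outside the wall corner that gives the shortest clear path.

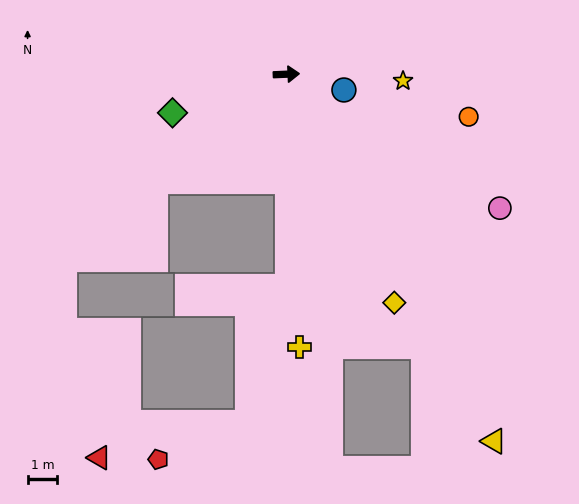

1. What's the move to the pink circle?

turn right 35°, forward 8.5 m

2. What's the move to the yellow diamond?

turn right 67°, forward 8.5 m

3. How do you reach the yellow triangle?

turn right 63°, forward 14.2 m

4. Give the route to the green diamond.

turn right 164°, forward 4.1 m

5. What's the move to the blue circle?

turn right 18°, forward 2.0 m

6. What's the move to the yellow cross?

turn right 90°, forward 9.2 m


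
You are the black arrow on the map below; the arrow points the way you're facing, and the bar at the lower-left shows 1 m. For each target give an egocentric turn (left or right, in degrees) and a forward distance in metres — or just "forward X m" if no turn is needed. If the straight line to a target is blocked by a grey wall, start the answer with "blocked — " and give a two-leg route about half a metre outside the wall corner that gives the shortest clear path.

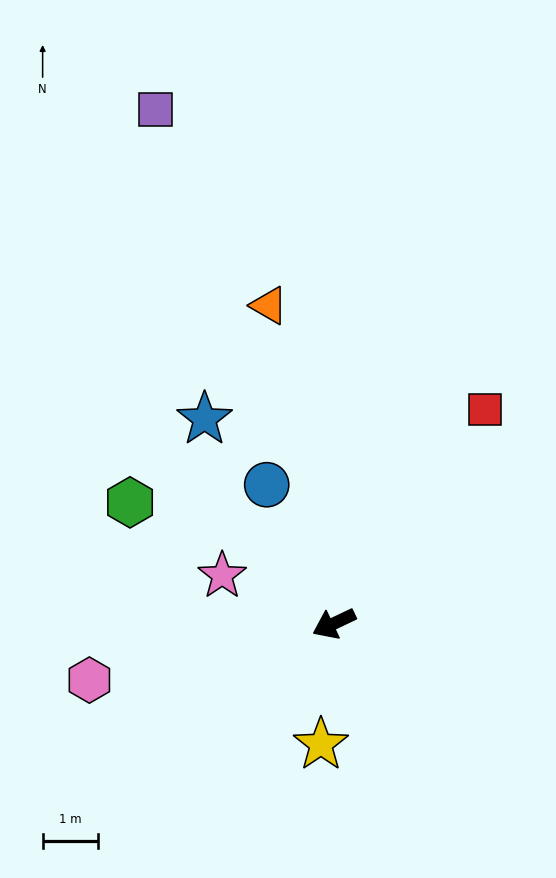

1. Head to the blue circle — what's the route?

turn right 90°, forward 2.8 m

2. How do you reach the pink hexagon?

turn right 12°, forward 4.5 m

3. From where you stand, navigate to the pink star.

turn right 49°, forward 2.2 m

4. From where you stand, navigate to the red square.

turn right 151°, forward 4.7 m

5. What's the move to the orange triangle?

turn right 104°, forward 5.8 m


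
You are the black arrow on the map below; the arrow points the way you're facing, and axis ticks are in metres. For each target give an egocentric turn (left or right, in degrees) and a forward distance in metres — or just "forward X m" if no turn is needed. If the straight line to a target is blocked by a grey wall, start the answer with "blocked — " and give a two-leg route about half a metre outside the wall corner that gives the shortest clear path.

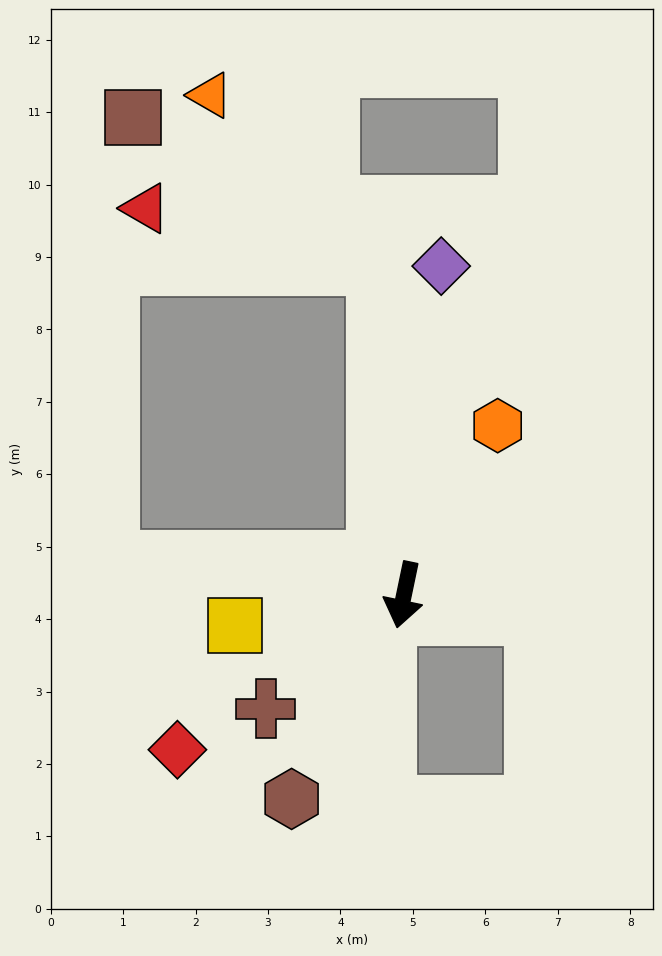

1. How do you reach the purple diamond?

turn right 175°, forward 4.6 m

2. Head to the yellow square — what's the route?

turn right 68°, forward 2.4 m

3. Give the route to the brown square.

blocked — turn right 164°, forward 4.6 m, then turn left 55°, forward 3.9 m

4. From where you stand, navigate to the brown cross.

turn right 39°, forward 2.5 m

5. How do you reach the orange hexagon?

turn left 163°, forward 2.7 m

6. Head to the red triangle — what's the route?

blocked — turn right 164°, forward 4.6 m, then turn left 72°, forward 3.3 m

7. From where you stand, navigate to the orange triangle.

blocked — turn right 164°, forward 4.6 m, then turn left 40°, forward 3.3 m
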